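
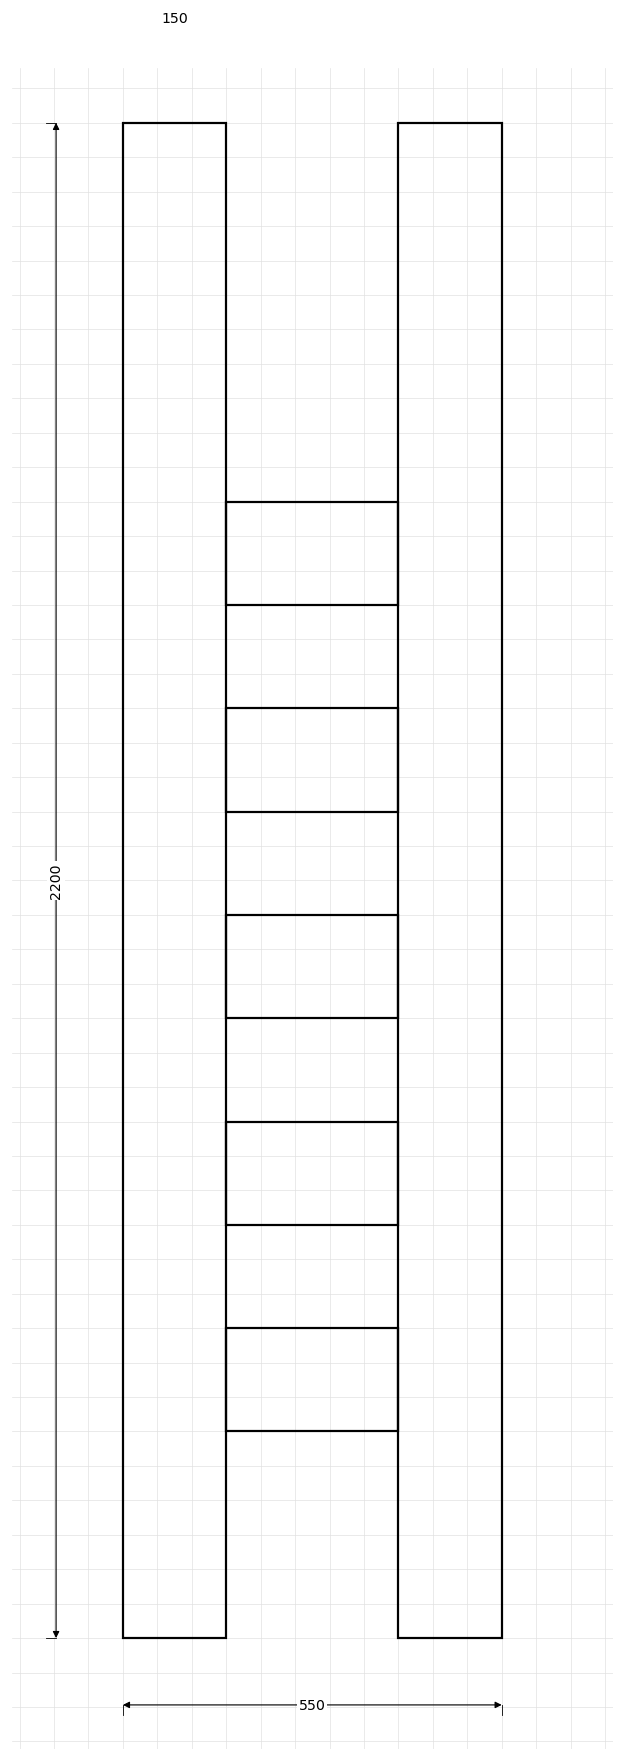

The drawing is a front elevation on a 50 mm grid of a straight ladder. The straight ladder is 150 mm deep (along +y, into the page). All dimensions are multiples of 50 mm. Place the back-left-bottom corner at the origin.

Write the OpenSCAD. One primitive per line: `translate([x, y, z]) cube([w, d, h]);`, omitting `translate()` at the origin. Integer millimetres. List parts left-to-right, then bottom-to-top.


cube([150, 150, 2200]);
translate([150, 0, 300]) cube([250, 150, 150]);
translate([150, 0, 600]) cube([250, 150, 150]);
translate([150, 0, 900]) cube([250, 150, 150]);
translate([150, 0, 1200]) cube([250, 150, 150]);
translate([150, 0, 1500]) cube([250, 150, 150]);
translate([400, 0, 0]) cube([150, 150, 2200]);


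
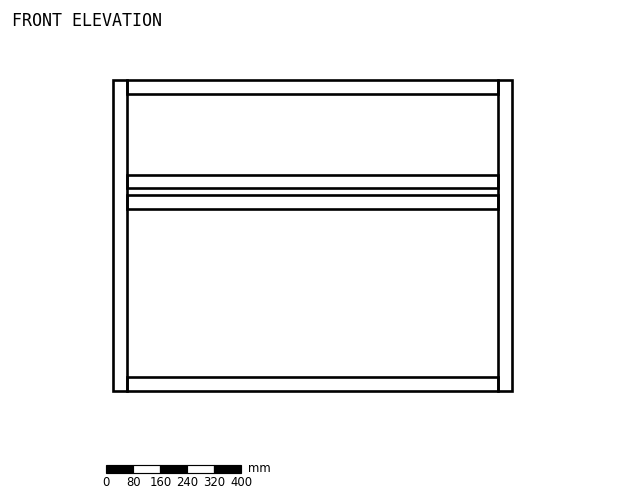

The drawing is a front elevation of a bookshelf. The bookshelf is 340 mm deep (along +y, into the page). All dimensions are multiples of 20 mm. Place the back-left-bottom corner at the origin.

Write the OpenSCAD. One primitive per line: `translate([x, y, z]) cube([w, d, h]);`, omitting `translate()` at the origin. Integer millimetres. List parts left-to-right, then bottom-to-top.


cube([40, 340, 920]);
translate([40, 0, 0]) cube([1100, 340, 40]);
translate([40, 0, 540]) cube([1100, 340, 40]);
translate([40, 0, 600]) cube([1100, 340, 40]);
translate([40, 0, 880]) cube([1100, 340, 40]);
translate([1140, 0, 0]) cube([40, 340, 920]);


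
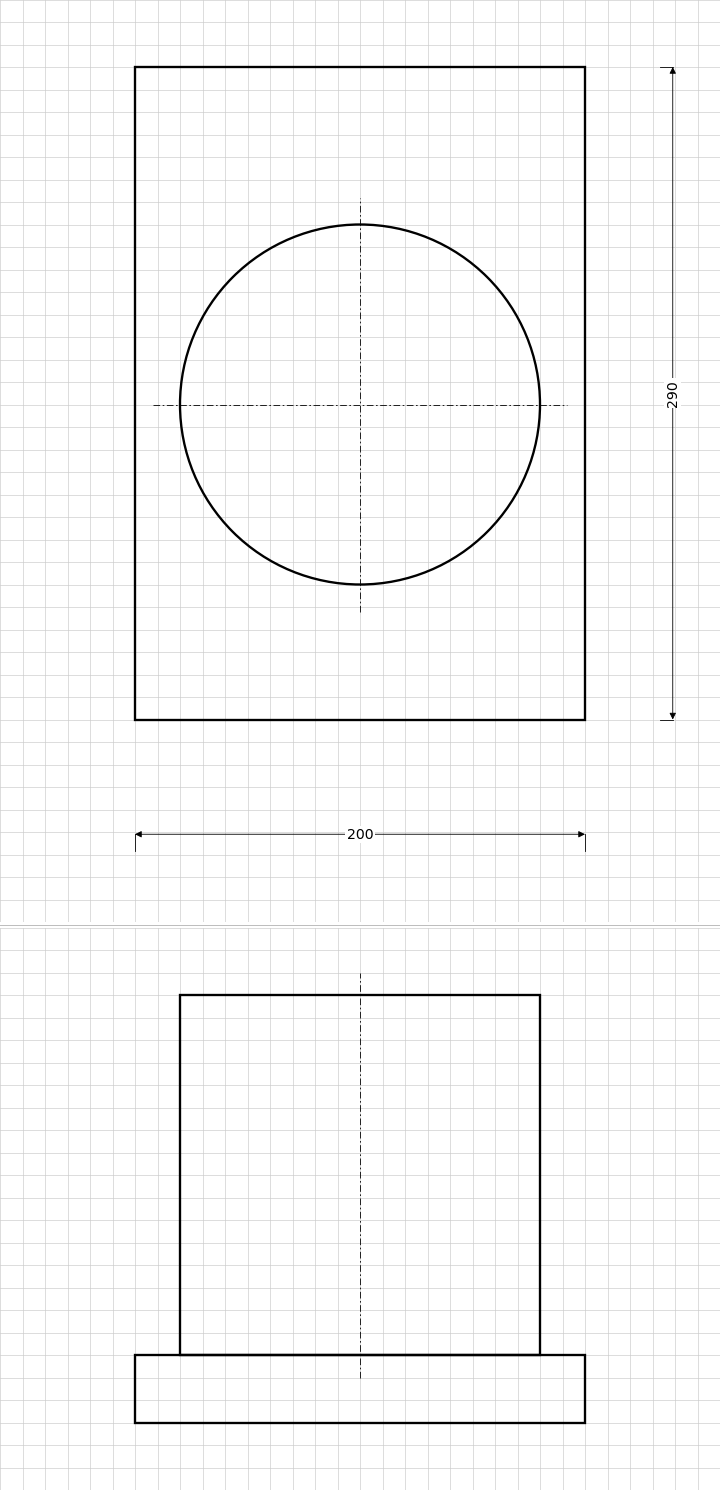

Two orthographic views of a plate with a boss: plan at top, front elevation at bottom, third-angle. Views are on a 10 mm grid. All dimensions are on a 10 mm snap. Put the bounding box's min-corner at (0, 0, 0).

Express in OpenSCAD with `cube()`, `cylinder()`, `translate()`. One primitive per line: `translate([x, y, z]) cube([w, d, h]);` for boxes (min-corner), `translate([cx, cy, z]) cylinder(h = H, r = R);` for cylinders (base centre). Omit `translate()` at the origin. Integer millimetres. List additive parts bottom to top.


cube([200, 290, 30]);
translate([100, 140, 30]) cylinder(h = 160, r = 80);


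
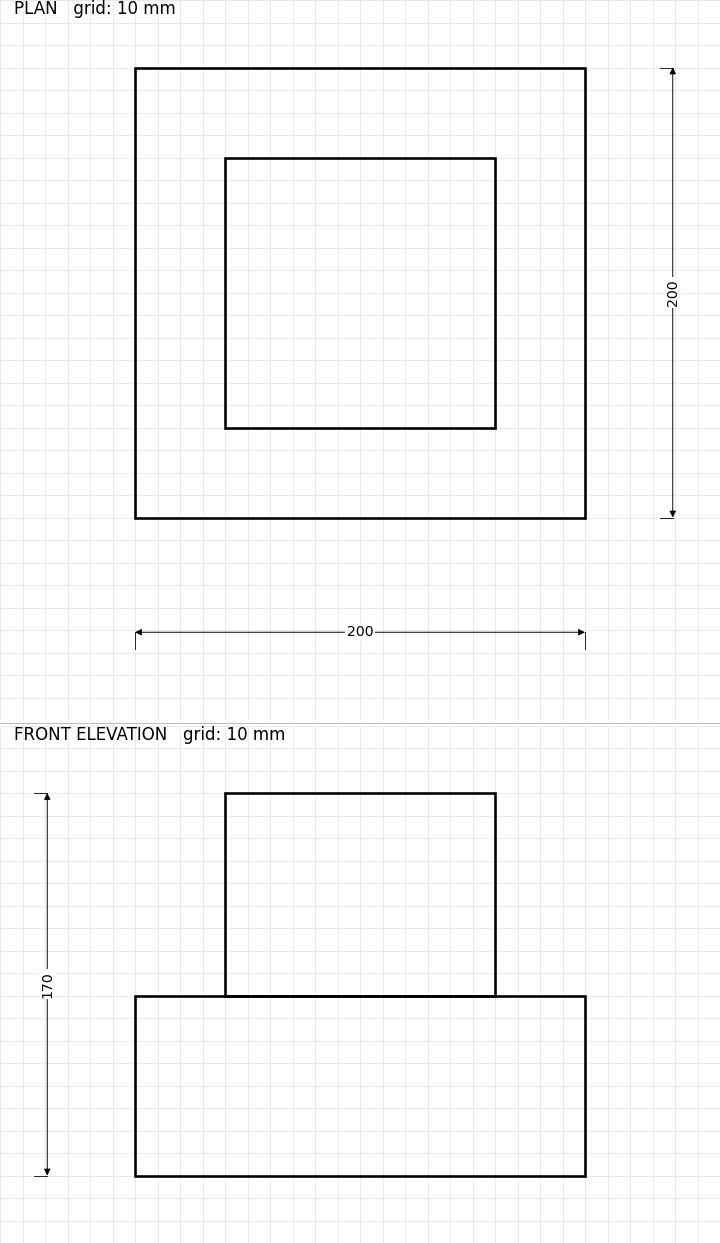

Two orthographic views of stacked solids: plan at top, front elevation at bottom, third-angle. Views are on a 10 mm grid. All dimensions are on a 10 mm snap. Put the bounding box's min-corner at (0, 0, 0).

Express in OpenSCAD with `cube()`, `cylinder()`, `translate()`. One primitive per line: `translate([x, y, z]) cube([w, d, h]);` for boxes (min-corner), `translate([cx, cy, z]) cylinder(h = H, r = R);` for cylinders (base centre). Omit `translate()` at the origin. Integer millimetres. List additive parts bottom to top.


cube([200, 200, 80]);
translate([40, 40, 80]) cube([120, 120, 90]);


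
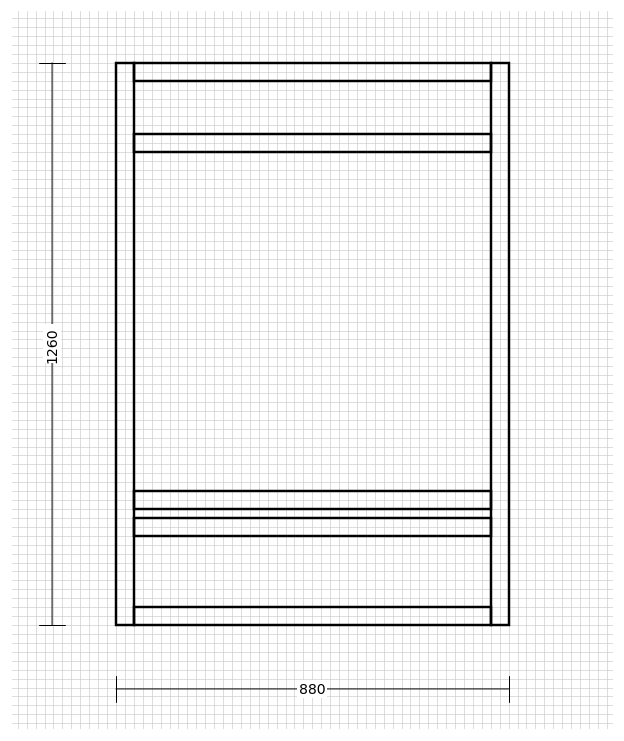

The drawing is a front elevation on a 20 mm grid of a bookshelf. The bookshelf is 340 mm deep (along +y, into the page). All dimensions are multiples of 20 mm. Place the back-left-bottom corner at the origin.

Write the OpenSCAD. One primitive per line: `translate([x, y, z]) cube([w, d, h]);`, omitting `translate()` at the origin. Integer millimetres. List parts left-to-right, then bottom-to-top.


cube([40, 340, 1260]);
translate([40, 0, 0]) cube([800, 340, 40]);
translate([40, 0, 200]) cube([800, 340, 40]);
translate([40, 0, 260]) cube([800, 340, 40]);
translate([40, 0, 1060]) cube([800, 340, 40]);
translate([40, 0, 1220]) cube([800, 340, 40]);
translate([840, 0, 0]) cube([40, 340, 1260]);


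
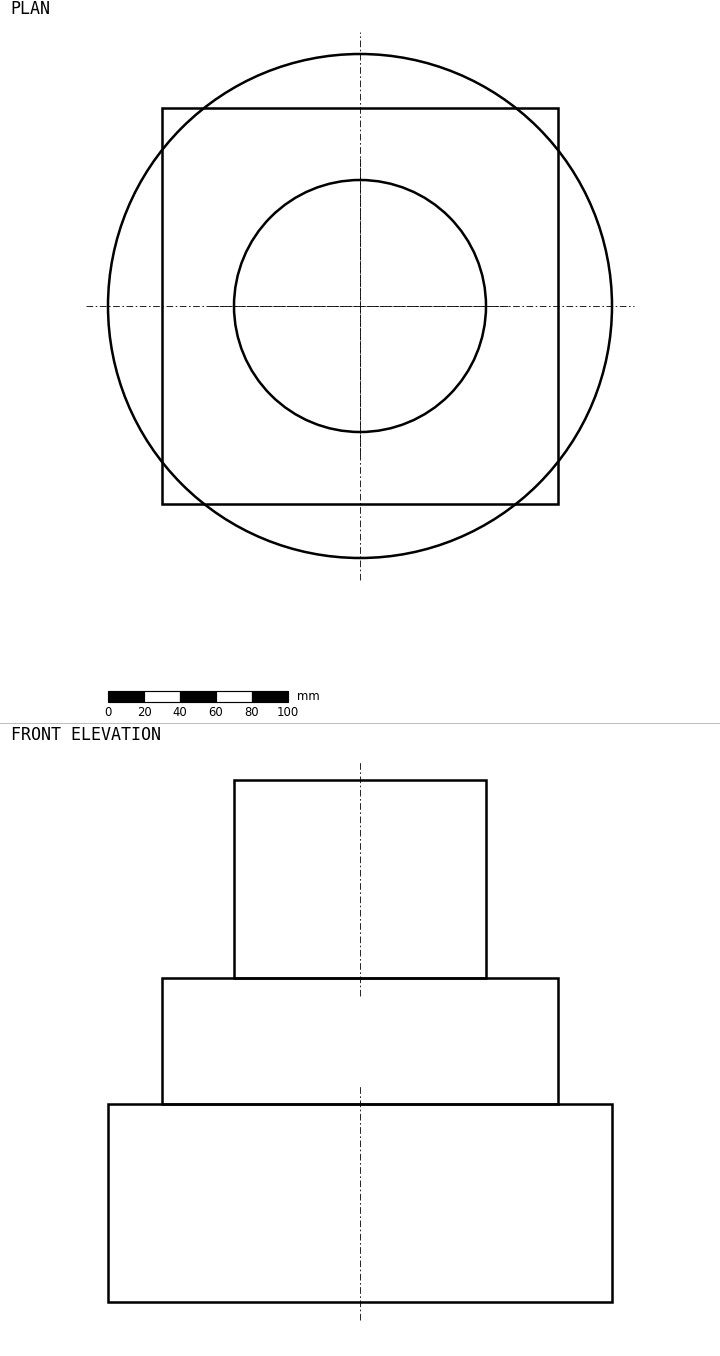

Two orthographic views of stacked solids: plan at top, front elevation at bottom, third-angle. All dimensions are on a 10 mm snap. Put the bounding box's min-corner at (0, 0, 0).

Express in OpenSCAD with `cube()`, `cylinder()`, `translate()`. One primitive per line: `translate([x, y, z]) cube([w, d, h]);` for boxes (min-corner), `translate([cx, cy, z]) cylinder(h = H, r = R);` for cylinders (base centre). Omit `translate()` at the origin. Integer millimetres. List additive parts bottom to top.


translate([140, 140, 0]) cylinder(h = 110, r = 140);
translate([30, 30, 110]) cube([220, 220, 70]);
translate([140, 140, 180]) cylinder(h = 110, r = 70);


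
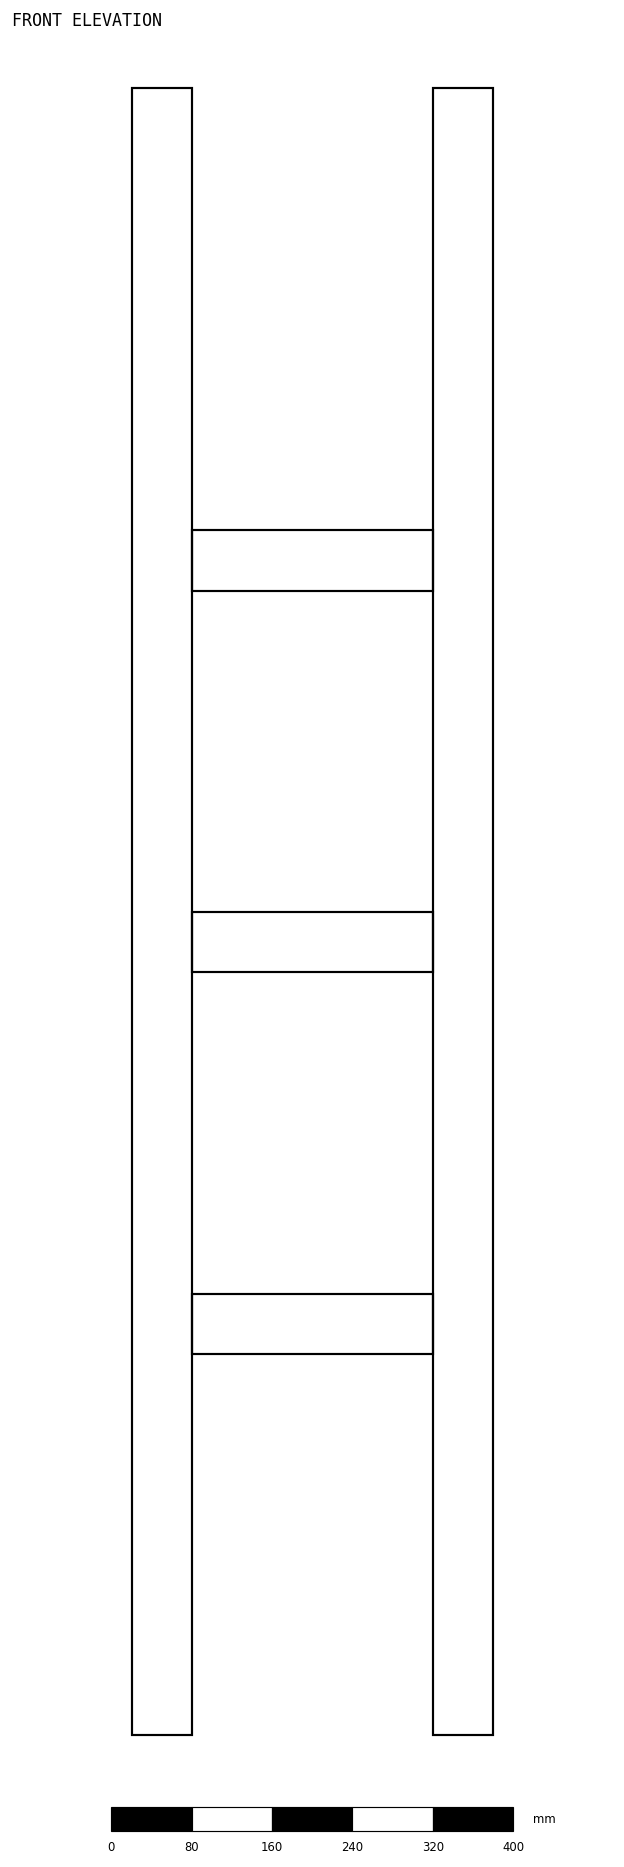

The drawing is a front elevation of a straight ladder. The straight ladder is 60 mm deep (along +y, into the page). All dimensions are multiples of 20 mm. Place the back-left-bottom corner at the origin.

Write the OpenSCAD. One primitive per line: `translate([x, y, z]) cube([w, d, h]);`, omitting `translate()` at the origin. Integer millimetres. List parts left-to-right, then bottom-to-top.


cube([60, 60, 1640]);
translate([60, 0, 380]) cube([240, 60, 60]);
translate([60, 0, 760]) cube([240, 60, 60]);
translate([60, 0, 1140]) cube([240, 60, 60]);
translate([300, 0, 0]) cube([60, 60, 1640]);


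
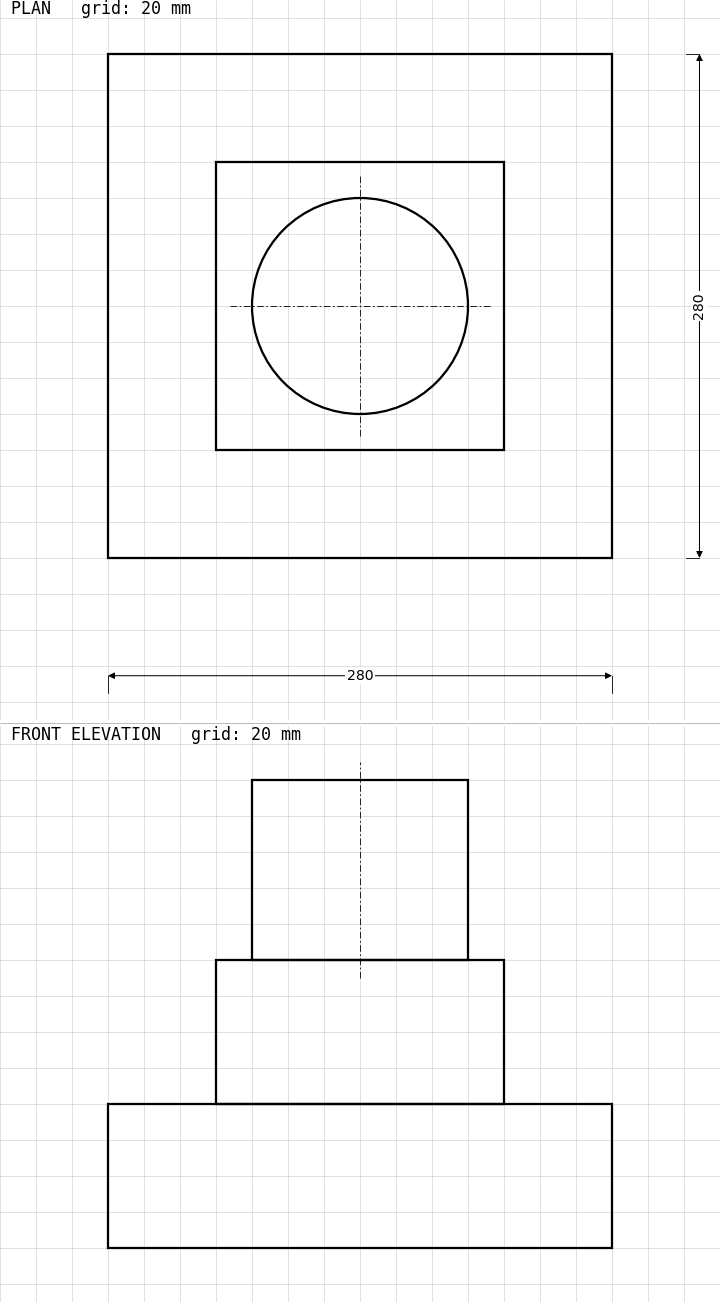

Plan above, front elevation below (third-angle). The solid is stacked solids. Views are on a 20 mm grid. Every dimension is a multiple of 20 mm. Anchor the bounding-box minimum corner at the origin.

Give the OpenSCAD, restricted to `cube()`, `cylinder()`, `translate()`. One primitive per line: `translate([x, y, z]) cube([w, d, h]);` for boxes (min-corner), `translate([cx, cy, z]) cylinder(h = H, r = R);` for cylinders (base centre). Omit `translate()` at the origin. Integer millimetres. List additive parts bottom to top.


cube([280, 280, 80]);
translate([60, 60, 80]) cube([160, 160, 80]);
translate([140, 140, 160]) cylinder(h = 100, r = 60);


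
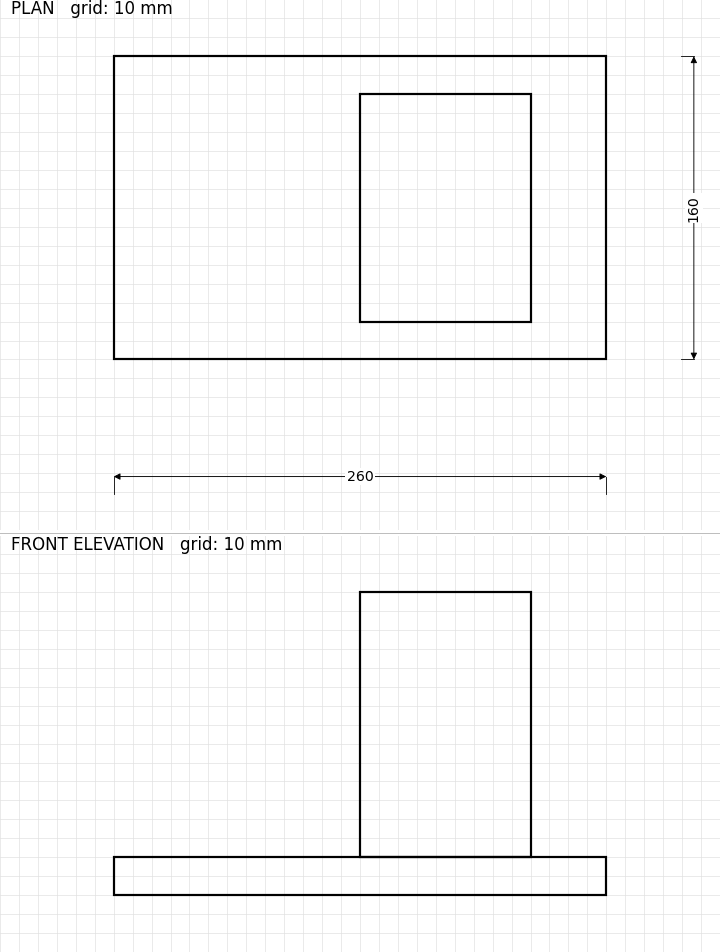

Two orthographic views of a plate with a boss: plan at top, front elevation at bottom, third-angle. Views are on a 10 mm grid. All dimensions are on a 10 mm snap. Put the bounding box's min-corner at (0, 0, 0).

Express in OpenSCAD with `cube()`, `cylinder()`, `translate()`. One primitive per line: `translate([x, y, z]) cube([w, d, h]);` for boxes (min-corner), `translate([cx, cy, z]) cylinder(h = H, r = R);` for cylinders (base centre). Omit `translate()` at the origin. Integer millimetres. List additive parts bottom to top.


cube([260, 160, 20]);
translate([130, 20, 20]) cube([90, 120, 140]);


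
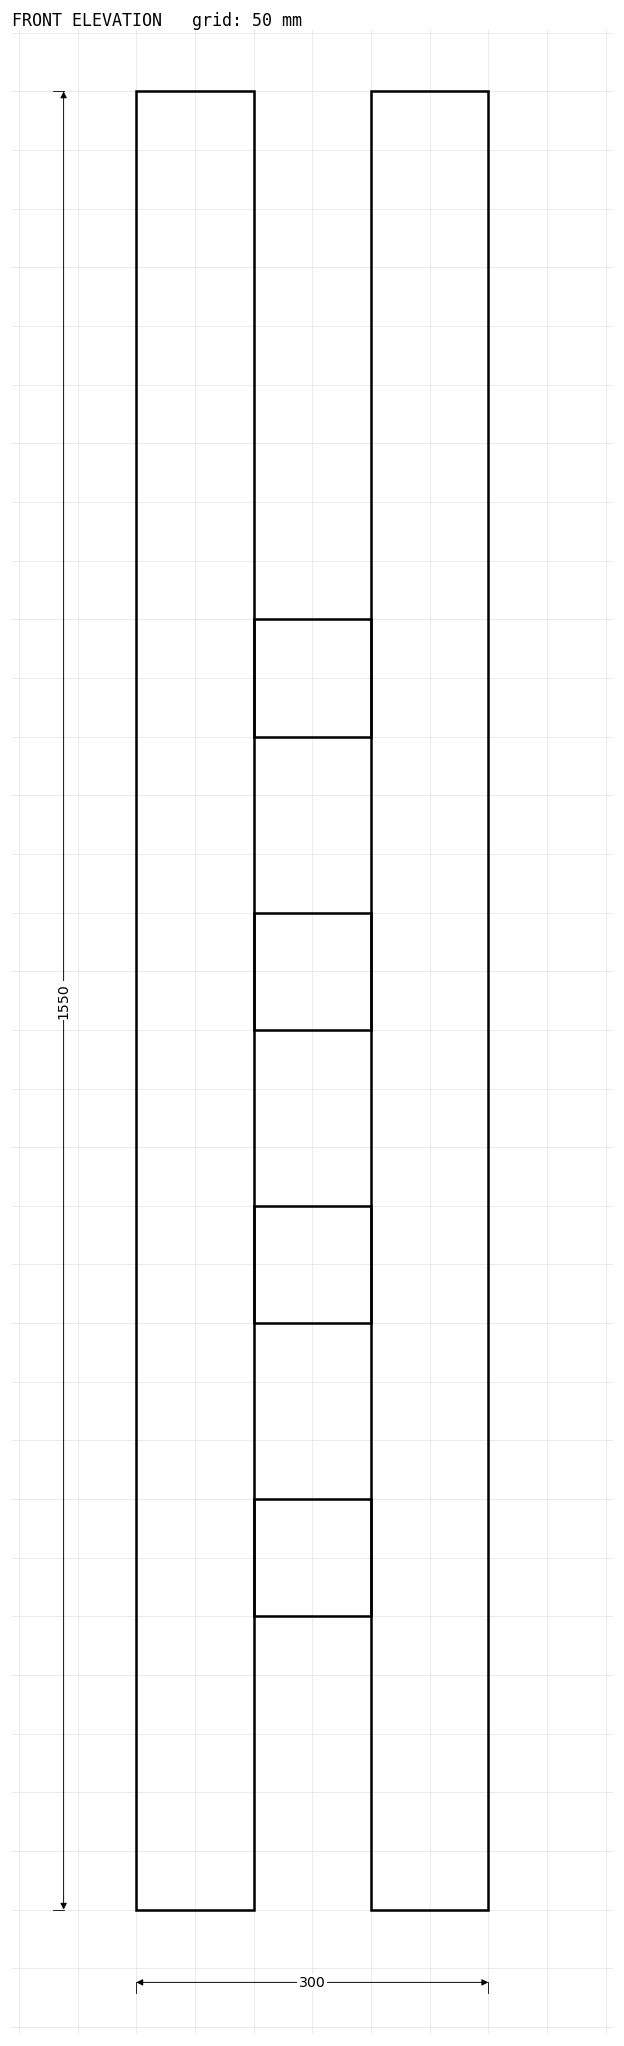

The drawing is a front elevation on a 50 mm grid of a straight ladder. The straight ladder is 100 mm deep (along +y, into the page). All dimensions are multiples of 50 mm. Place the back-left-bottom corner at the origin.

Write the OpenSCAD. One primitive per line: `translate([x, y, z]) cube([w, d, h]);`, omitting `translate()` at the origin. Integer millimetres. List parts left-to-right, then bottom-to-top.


cube([100, 100, 1550]);
translate([100, 0, 250]) cube([100, 100, 100]);
translate([100, 0, 500]) cube([100, 100, 100]);
translate([100, 0, 750]) cube([100, 100, 100]);
translate([100, 0, 1000]) cube([100, 100, 100]);
translate([200, 0, 0]) cube([100, 100, 1550]);


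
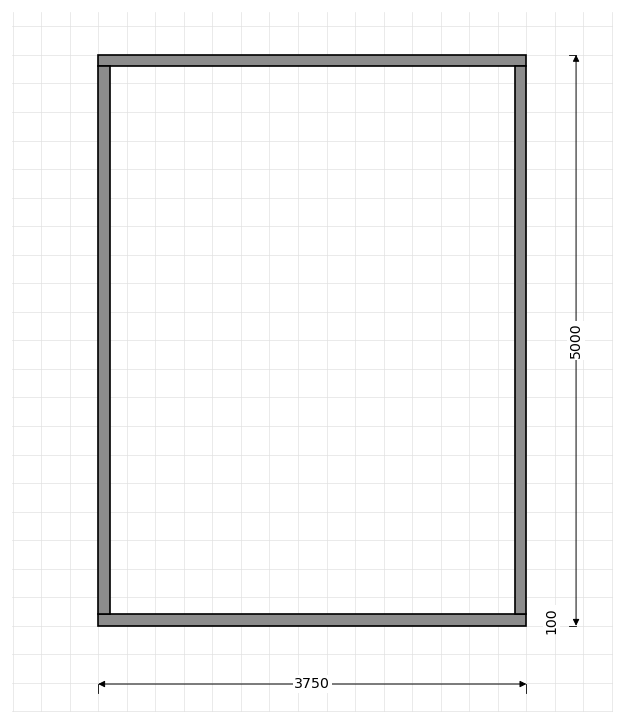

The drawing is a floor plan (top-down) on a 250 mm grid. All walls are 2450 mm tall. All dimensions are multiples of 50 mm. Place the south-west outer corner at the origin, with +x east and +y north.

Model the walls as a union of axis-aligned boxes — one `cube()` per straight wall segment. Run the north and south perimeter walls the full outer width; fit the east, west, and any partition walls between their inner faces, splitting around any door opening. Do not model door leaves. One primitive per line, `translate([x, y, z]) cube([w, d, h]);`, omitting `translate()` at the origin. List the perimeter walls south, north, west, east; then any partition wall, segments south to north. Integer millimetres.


cube([3750, 100, 2450]);
translate([0, 4900, 0]) cube([3750, 100, 2450]);
translate([0, 100, 0]) cube([100, 4800, 2450]);
translate([3650, 100, 0]) cube([100, 4800, 2450]);


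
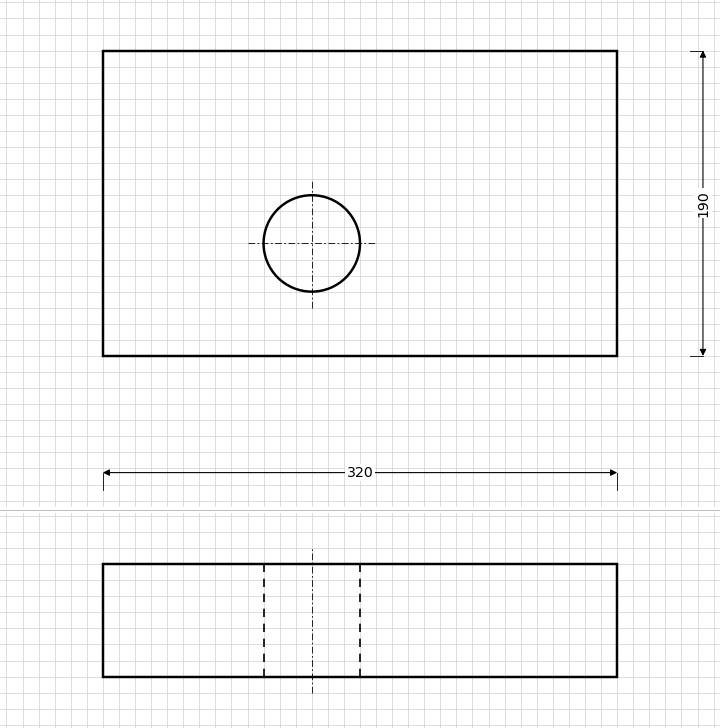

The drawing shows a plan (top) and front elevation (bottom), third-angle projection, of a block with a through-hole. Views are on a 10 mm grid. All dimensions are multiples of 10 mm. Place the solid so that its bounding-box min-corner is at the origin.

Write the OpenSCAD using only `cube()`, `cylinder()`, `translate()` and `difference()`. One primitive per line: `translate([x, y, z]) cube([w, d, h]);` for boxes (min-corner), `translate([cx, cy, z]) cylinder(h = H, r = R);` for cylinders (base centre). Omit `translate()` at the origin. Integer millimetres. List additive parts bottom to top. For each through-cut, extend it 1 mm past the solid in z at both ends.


difference() {
  cube([320, 190, 70]);
  translate([130, 70, -1]) cylinder(h = 72, r = 30);
}


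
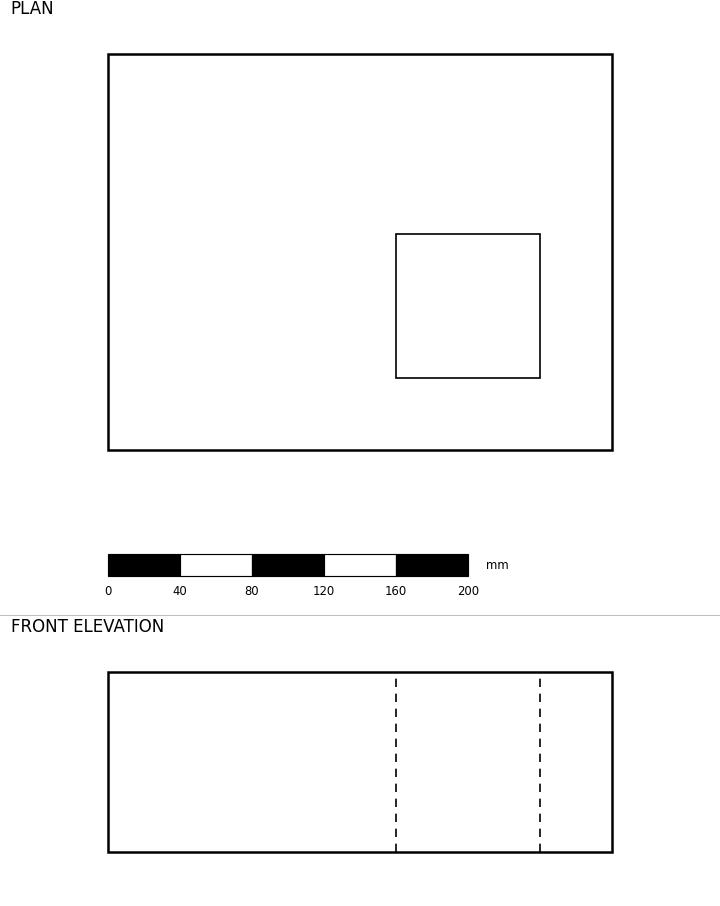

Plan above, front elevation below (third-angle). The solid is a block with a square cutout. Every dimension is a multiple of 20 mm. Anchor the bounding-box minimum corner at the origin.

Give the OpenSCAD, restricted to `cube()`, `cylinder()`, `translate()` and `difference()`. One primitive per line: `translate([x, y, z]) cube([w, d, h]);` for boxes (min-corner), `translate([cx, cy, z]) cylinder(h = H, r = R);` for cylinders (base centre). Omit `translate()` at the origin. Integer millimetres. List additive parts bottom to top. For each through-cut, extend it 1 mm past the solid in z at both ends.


difference() {
  cube([280, 220, 100]);
  translate([160, 40, -1]) cube([80, 80, 102]);
}


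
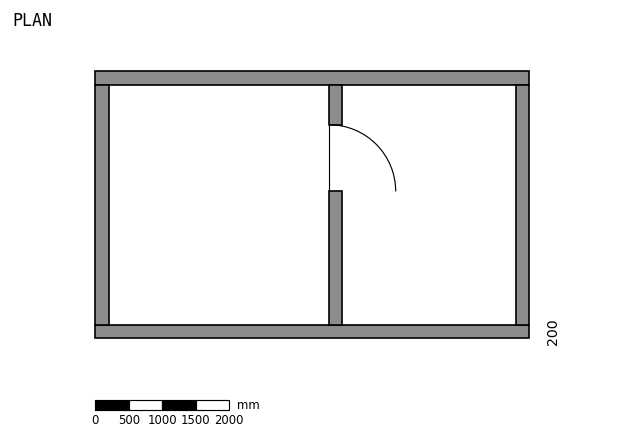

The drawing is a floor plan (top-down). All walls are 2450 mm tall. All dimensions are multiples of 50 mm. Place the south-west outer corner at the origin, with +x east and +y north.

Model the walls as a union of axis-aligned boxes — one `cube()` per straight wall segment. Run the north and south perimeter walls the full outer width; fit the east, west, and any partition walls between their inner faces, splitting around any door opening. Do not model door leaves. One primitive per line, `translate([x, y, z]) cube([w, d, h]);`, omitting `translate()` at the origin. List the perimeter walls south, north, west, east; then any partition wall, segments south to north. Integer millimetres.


cube([6500, 200, 2450]);
translate([0, 3800, 0]) cube([6500, 200, 2450]);
translate([0, 200, 0]) cube([200, 3600, 2450]);
translate([6300, 200, 0]) cube([200, 3600, 2450]);
translate([3500, 200, 0]) cube([200, 2000, 2450]);
translate([3500, 3200, 0]) cube([200, 600, 2450]);


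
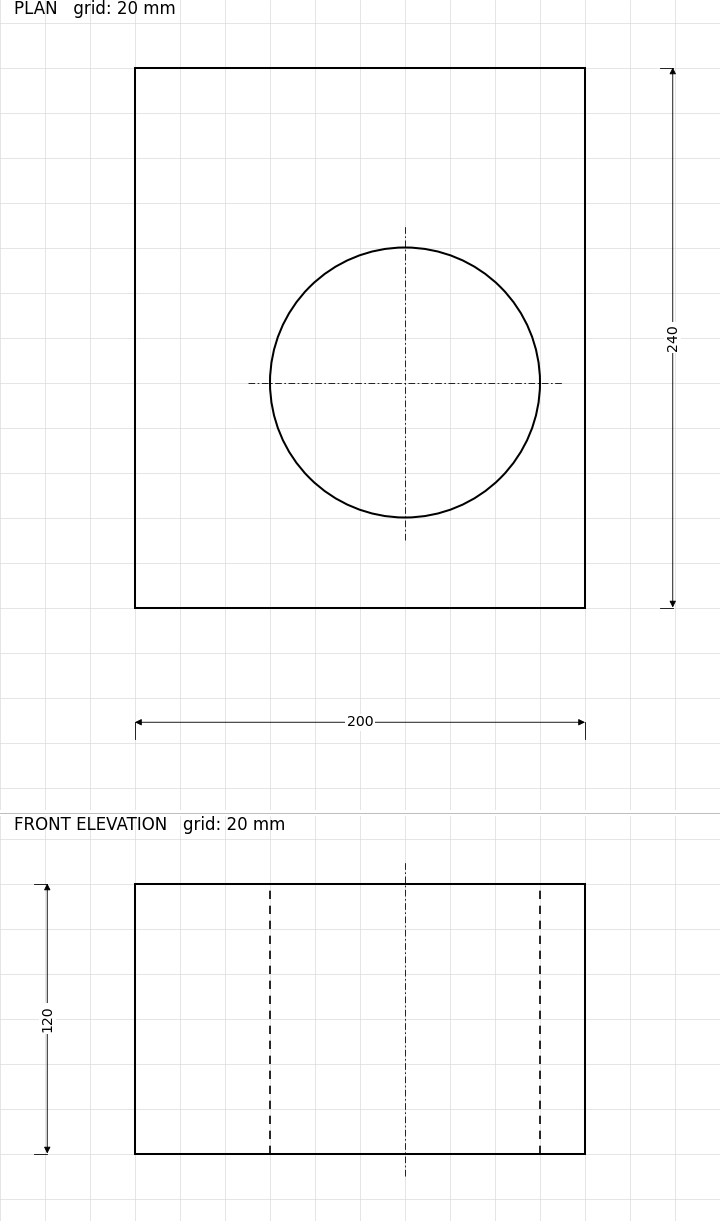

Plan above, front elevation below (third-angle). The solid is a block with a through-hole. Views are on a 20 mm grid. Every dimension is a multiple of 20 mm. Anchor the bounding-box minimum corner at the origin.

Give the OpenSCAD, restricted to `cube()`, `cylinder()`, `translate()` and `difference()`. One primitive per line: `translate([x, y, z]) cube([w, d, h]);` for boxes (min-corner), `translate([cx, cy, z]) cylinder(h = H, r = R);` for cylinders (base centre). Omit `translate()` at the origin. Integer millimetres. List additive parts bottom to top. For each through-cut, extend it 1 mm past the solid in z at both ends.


difference() {
  cube([200, 240, 120]);
  translate([120, 100, -1]) cylinder(h = 122, r = 60);
}


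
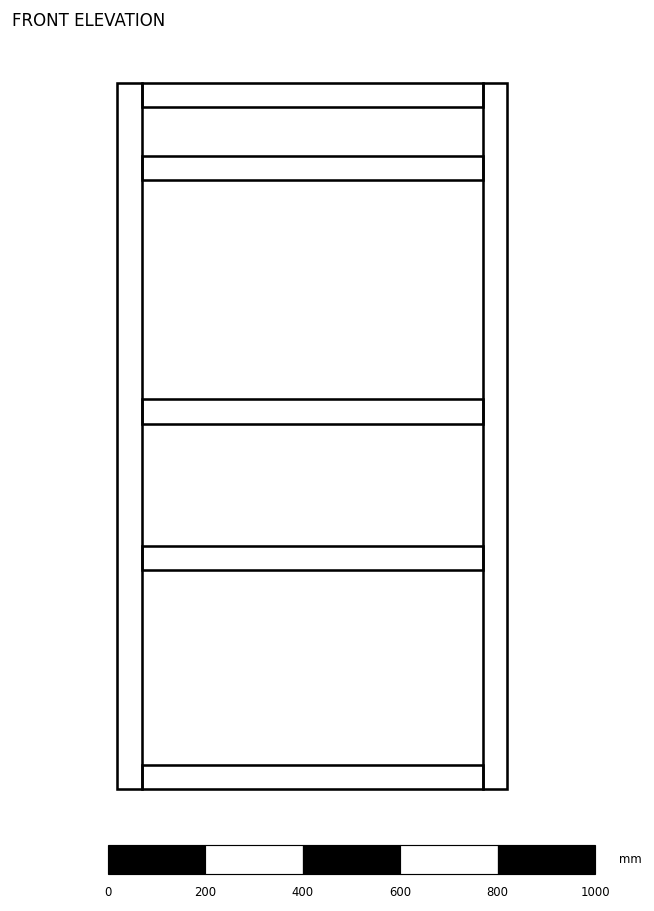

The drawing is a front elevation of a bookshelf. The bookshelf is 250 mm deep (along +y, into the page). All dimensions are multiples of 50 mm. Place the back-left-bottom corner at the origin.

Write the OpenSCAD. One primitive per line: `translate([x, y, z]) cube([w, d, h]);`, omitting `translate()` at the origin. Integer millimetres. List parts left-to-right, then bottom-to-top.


cube([50, 250, 1450]);
translate([50, 0, 0]) cube([700, 250, 50]);
translate([50, 0, 450]) cube([700, 250, 50]);
translate([50, 0, 750]) cube([700, 250, 50]);
translate([50, 0, 1250]) cube([700, 250, 50]);
translate([50, 0, 1400]) cube([700, 250, 50]);
translate([750, 0, 0]) cube([50, 250, 1450]);


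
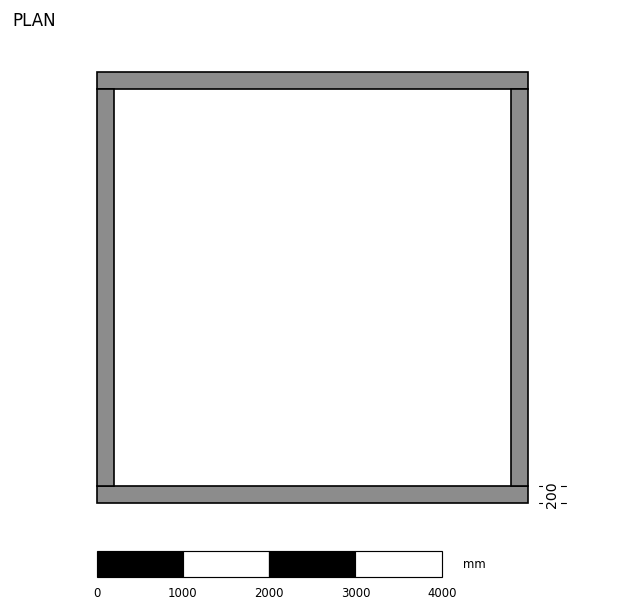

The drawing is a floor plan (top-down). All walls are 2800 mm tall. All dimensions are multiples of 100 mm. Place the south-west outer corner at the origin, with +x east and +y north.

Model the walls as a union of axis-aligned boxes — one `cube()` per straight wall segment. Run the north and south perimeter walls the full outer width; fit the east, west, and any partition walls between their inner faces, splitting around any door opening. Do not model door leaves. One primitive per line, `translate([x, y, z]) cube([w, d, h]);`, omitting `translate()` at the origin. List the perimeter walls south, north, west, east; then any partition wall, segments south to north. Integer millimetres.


cube([5000, 200, 2800]);
translate([0, 4800, 0]) cube([5000, 200, 2800]);
translate([0, 200, 0]) cube([200, 4600, 2800]);
translate([4800, 200, 0]) cube([200, 4600, 2800]);


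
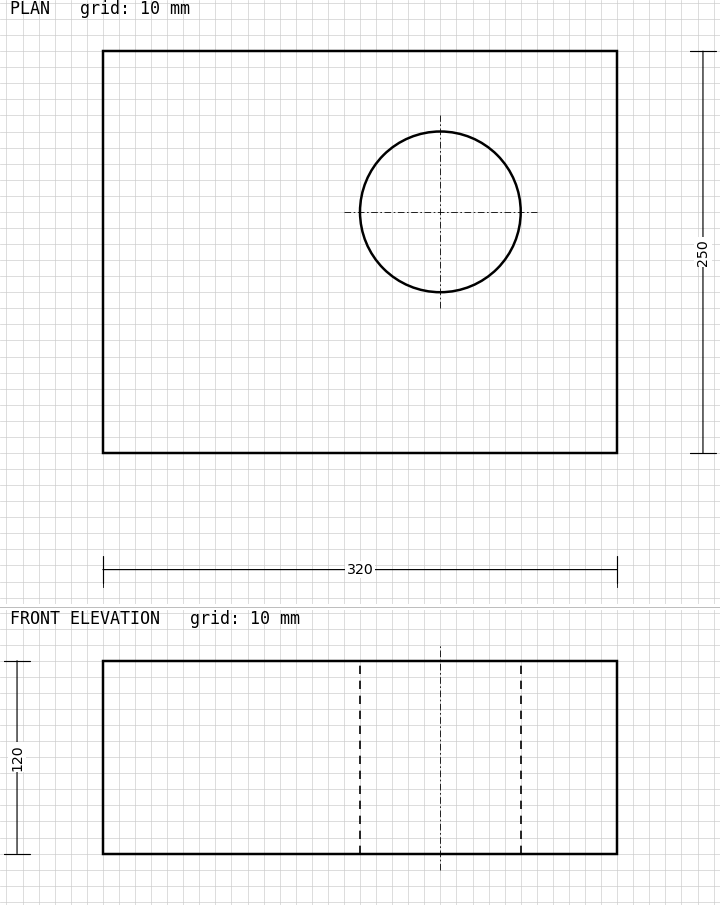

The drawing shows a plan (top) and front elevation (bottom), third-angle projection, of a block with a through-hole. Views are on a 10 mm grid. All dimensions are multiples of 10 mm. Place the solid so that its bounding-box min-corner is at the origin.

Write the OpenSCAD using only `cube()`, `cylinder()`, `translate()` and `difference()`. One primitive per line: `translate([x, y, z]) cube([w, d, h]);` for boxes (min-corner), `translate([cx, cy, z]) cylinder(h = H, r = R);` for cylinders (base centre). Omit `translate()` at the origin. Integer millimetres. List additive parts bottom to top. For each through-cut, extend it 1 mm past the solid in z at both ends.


difference() {
  cube([320, 250, 120]);
  translate([210, 150, -1]) cylinder(h = 122, r = 50);
}


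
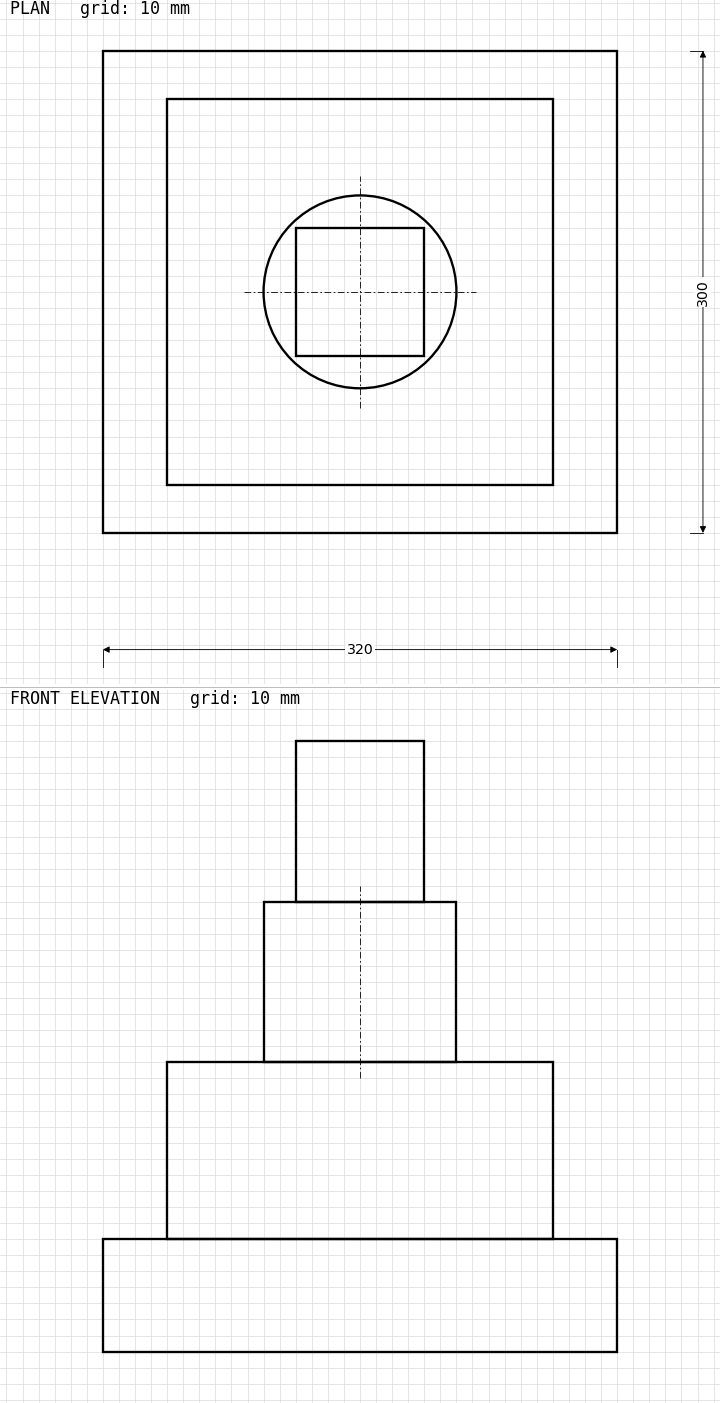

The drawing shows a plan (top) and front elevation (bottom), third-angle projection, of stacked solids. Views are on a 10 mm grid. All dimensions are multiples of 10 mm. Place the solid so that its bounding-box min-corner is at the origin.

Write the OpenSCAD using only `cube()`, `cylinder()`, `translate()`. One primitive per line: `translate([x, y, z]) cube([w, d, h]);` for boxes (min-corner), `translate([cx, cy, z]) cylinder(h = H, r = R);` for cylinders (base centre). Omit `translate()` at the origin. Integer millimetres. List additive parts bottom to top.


cube([320, 300, 70]);
translate([40, 30, 70]) cube([240, 240, 110]);
translate([160, 150, 180]) cylinder(h = 100, r = 60);
translate([120, 110, 280]) cube([80, 80, 100]);


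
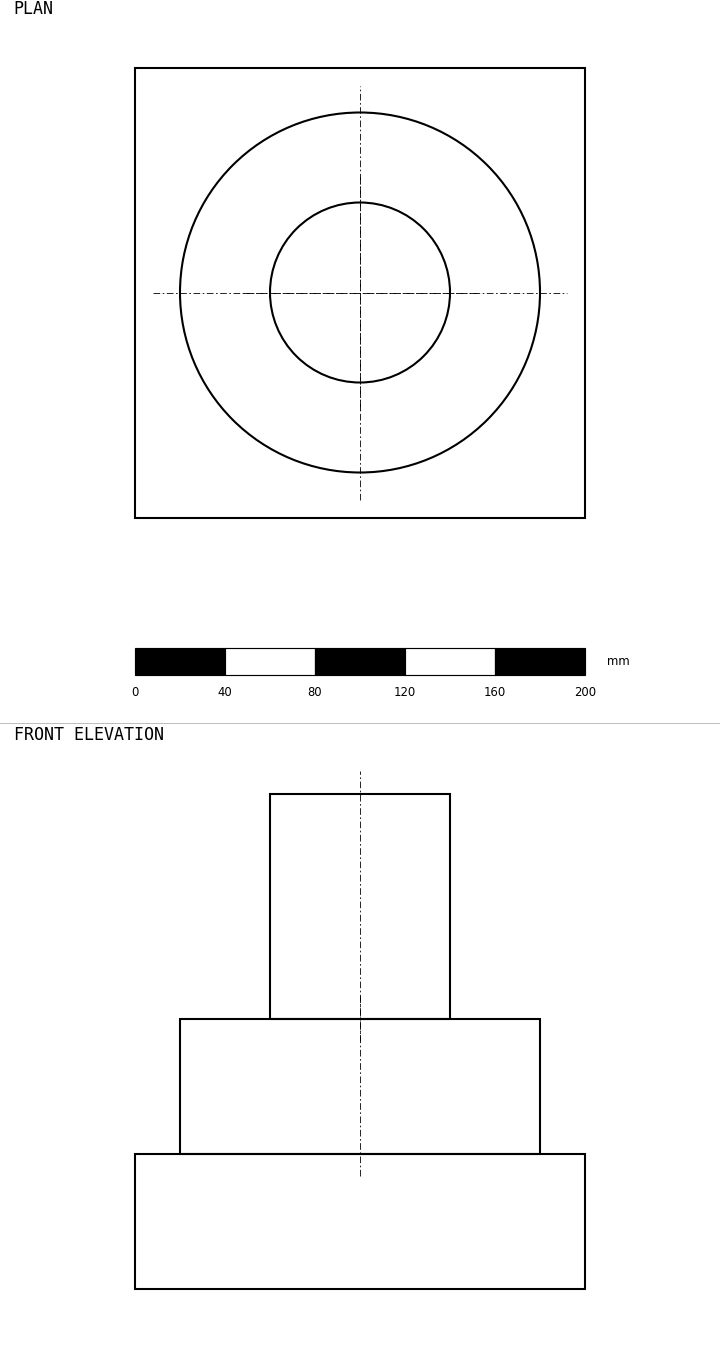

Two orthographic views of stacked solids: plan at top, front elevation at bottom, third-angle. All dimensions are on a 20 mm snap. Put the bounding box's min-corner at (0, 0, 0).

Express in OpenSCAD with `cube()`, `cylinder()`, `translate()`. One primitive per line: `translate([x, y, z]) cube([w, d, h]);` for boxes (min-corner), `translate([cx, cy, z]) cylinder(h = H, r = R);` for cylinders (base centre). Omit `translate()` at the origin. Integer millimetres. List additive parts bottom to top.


cube([200, 200, 60]);
translate([100, 100, 60]) cylinder(h = 60, r = 80);
translate([100, 100, 120]) cylinder(h = 100, r = 40);


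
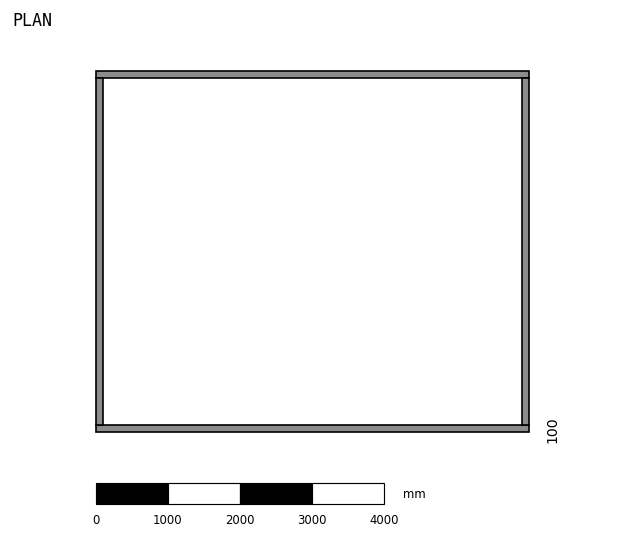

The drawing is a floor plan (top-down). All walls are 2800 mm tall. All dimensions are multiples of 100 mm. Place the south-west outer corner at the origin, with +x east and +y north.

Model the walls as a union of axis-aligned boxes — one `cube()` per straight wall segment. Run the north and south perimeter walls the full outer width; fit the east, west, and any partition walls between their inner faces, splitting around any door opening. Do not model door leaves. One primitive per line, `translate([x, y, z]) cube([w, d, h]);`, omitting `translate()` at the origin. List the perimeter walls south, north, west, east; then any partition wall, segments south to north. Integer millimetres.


cube([6000, 100, 2800]);
translate([0, 4900, 0]) cube([6000, 100, 2800]);
translate([0, 100, 0]) cube([100, 4800, 2800]);
translate([5900, 100, 0]) cube([100, 4800, 2800]);


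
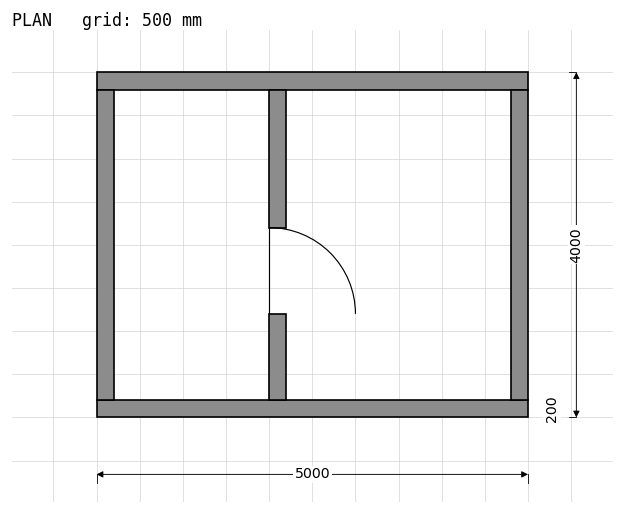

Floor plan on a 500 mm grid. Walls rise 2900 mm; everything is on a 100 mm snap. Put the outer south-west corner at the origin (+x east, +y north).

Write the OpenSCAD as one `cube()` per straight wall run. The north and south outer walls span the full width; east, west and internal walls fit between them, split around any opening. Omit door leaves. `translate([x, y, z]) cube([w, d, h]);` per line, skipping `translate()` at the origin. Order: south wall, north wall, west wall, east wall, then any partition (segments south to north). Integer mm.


cube([5000, 200, 2900]);
translate([0, 3800, 0]) cube([5000, 200, 2900]);
translate([0, 200, 0]) cube([200, 3600, 2900]);
translate([4800, 200, 0]) cube([200, 3600, 2900]);
translate([2000, 200, 0]) cube([200, 1000, 2900]);
translate([2000, 2200, 0]) cube([200, 1600, 2900]);


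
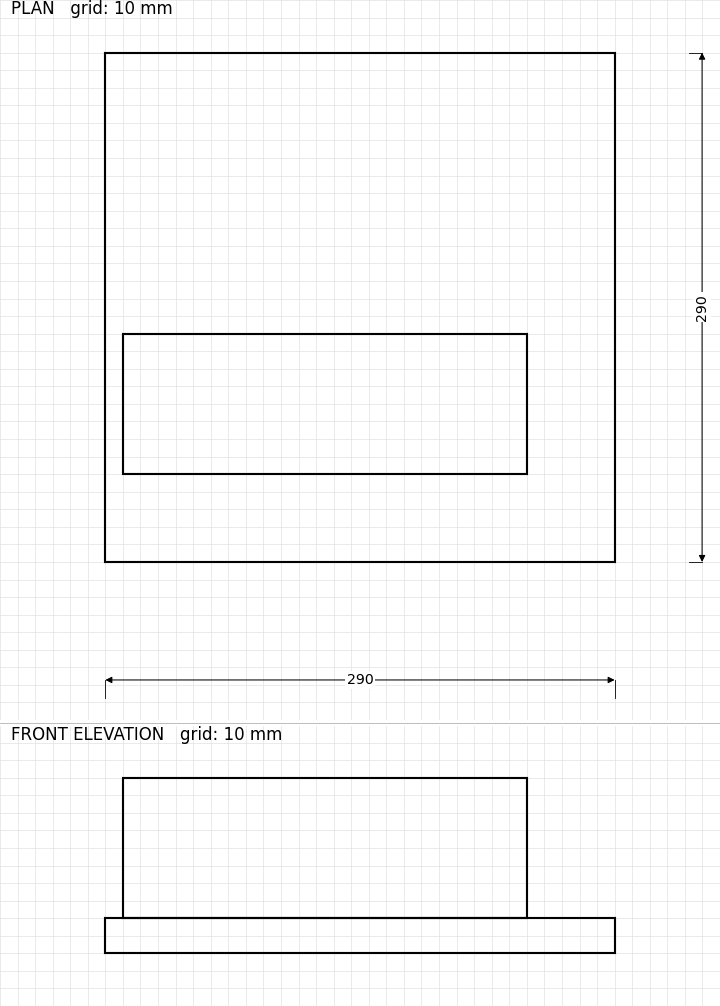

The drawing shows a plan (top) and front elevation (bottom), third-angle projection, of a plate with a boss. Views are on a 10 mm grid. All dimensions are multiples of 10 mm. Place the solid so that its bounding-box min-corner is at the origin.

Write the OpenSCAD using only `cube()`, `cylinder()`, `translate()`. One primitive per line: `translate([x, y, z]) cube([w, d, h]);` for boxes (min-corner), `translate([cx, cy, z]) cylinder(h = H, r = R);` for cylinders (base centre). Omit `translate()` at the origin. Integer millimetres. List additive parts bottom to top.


cube([290, 290, 20]);
translate([10, 50, 20]) cube([230, 80, 80]);


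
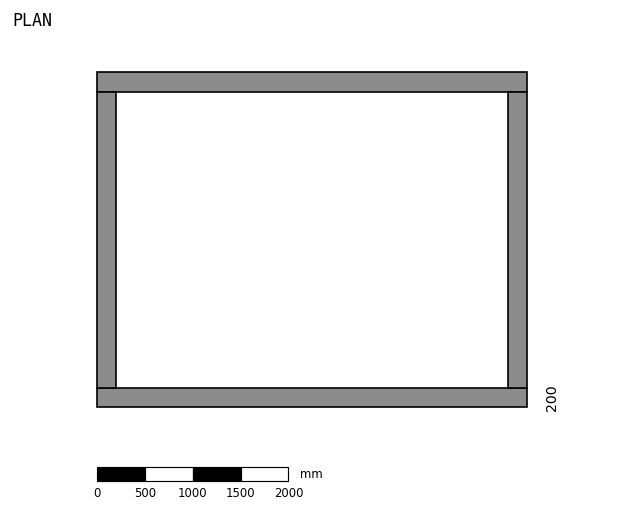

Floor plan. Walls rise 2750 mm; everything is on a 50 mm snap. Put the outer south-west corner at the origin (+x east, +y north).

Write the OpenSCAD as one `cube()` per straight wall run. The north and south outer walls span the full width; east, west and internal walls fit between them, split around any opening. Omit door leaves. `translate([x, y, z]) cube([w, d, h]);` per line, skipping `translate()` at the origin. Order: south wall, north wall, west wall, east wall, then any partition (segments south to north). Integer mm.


cube([4500, 200, 2750]);
translate([0, 3300, 0]) cube([4500, 200, 2750]);
translate([0, 200, 0]) cube([200, 3100, 2750]);
translate([4300, 200, 0]) cube([200, 3100, 2750]);


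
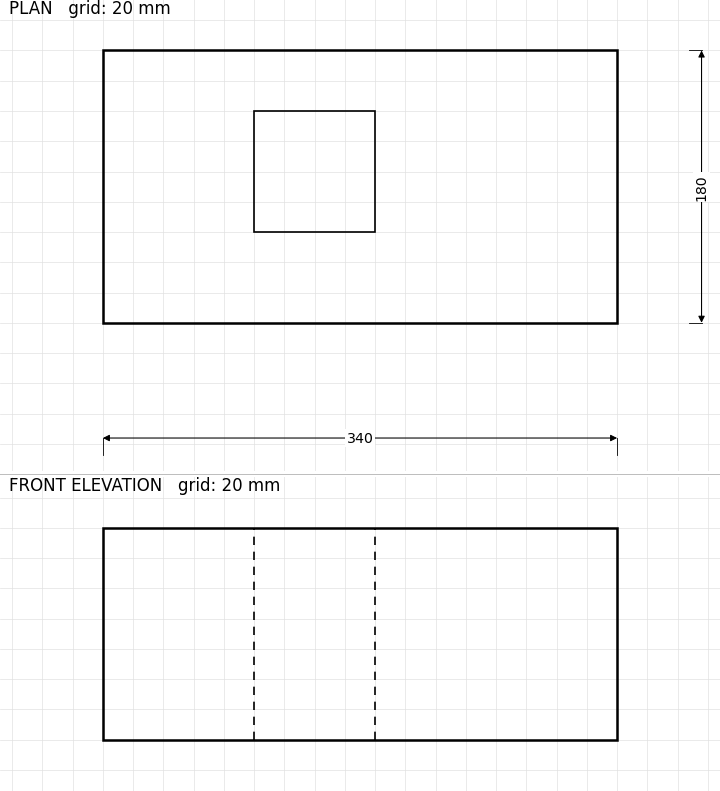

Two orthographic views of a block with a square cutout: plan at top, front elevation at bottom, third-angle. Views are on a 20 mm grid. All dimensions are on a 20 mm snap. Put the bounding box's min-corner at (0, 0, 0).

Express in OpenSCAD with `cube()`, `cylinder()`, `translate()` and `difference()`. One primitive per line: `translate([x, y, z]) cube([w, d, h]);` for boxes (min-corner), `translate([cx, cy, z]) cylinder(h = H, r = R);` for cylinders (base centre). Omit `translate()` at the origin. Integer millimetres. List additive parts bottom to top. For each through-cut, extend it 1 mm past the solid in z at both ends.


difference() {
  cube([340, 180, 140]);
  translate([100, 60, -1]) cube([80, 80, 142]);
}


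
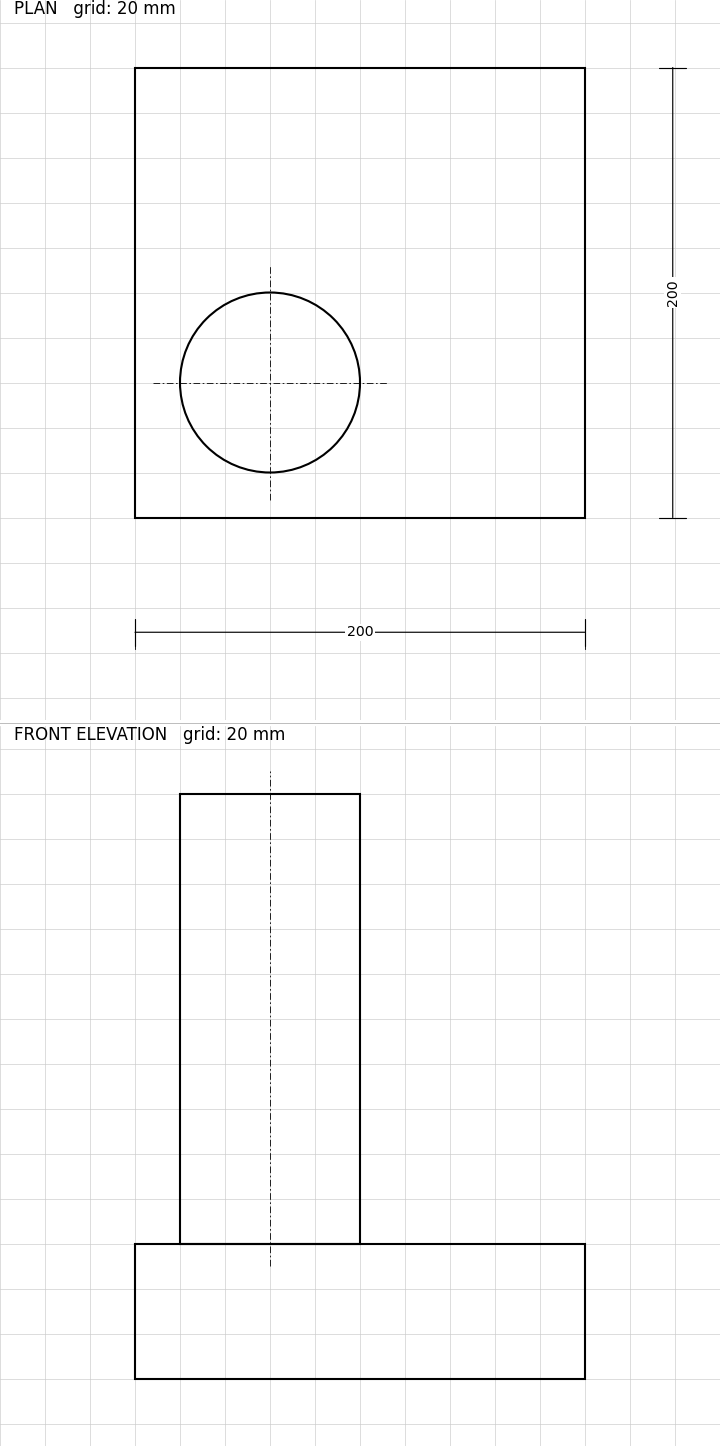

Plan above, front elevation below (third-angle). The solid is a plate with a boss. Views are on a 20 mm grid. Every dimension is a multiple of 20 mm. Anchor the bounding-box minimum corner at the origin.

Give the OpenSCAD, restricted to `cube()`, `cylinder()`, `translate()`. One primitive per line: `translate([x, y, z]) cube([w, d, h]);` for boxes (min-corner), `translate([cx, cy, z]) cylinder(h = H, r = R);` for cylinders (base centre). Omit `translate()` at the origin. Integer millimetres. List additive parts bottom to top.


cube([200, 200, 60]);
translate([60, 60, 60]) cylinder(h = 200, r = 40);


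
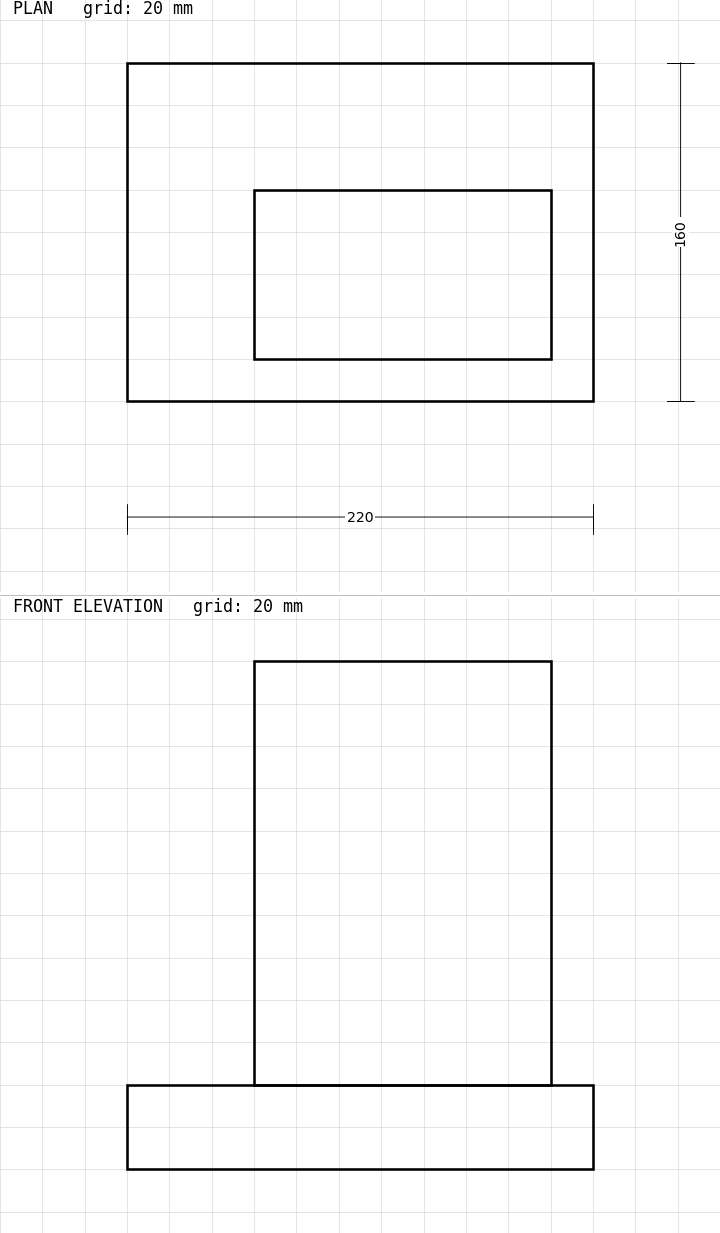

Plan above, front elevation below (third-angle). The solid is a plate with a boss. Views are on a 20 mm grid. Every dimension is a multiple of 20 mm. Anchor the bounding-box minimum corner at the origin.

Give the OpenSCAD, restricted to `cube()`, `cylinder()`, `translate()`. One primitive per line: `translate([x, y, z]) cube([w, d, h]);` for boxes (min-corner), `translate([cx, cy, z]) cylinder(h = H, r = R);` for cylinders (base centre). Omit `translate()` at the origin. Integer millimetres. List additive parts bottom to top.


cube([220, 160, 40]);
translate([60, 20, 40]) cube([140, 80, 200]);


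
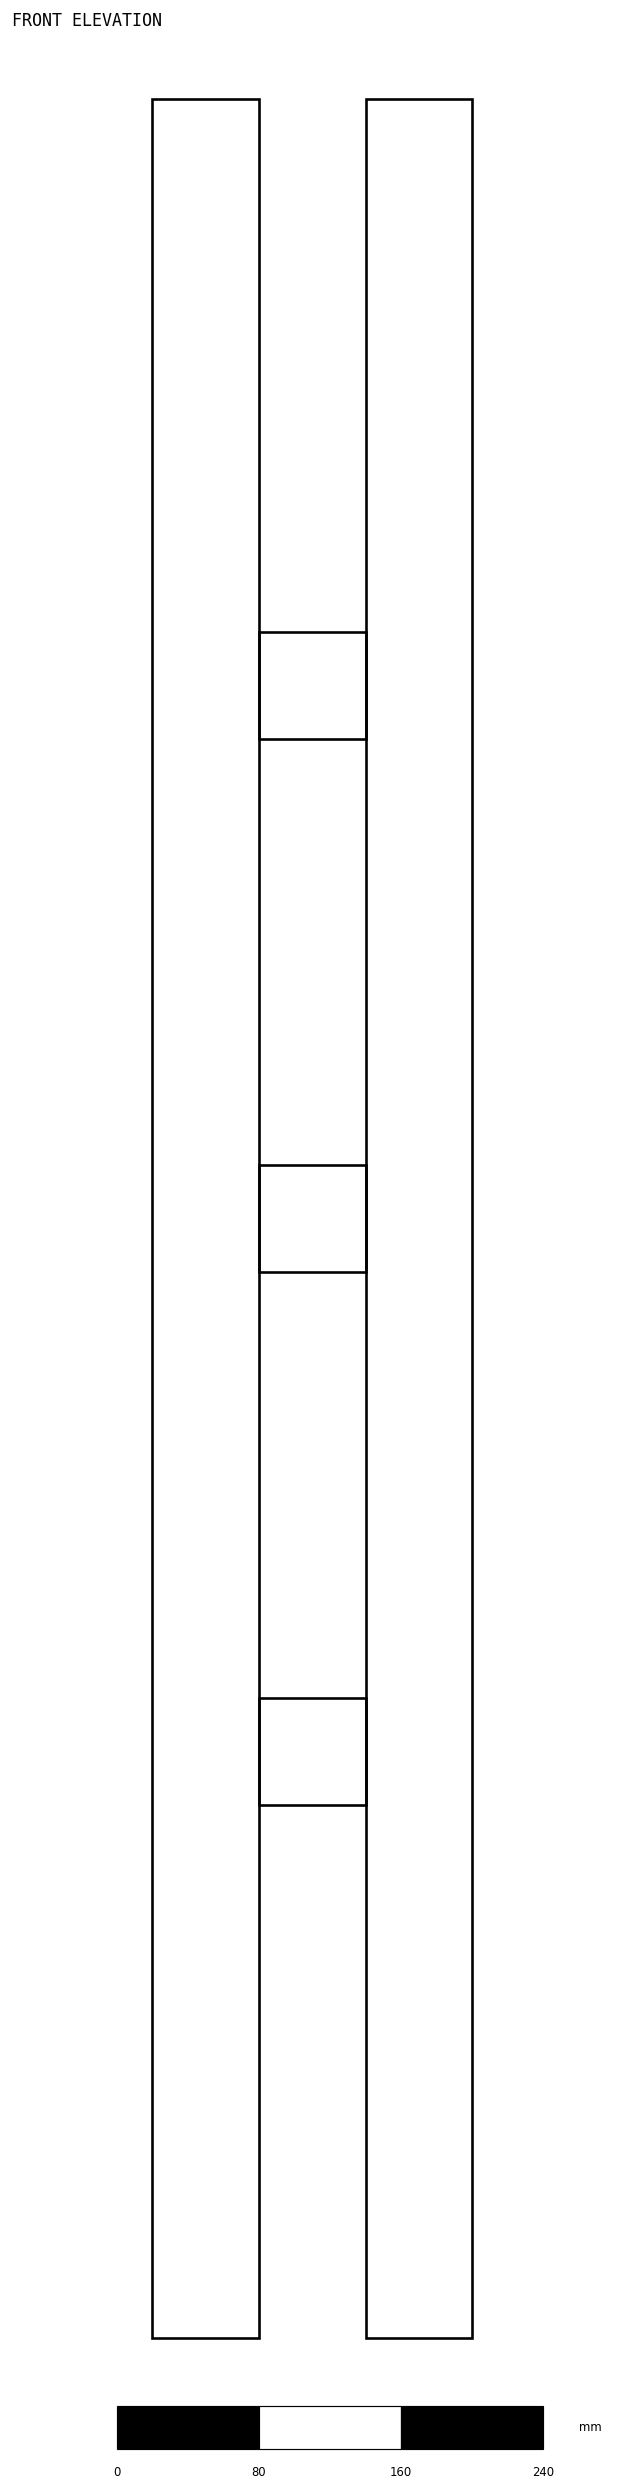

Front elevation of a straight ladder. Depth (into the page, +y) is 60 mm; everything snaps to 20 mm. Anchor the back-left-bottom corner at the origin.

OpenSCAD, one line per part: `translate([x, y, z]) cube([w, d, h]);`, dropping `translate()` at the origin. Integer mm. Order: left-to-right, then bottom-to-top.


cube([60, 60, 1260]);
translate([60, 0, 300]) cube([60, 60, 60]);
translate([60, 0, 600]) cube([60, 60, 60]);
translate([60, 0, 900]) cube([60, 60, 60]);
translate([120, 0, 0]) cube([60, 60, 1260]);


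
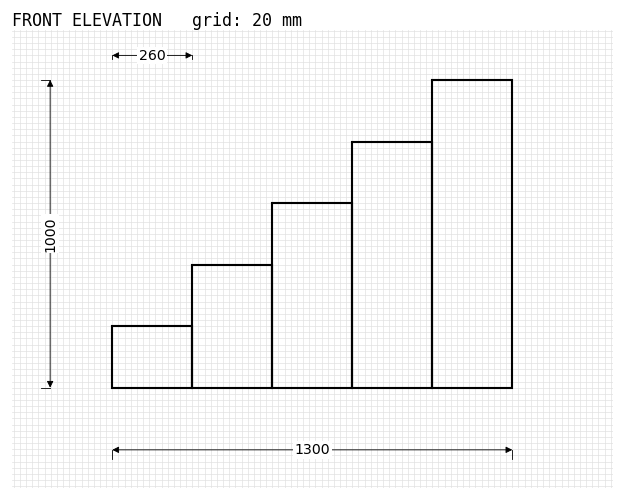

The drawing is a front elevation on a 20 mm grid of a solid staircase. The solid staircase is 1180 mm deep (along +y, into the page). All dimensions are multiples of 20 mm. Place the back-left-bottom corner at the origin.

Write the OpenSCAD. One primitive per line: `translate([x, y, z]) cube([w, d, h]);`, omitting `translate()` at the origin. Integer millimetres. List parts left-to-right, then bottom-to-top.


cube([260, 1180, 200]);
translate([260, 0, 0]) cube([260, 1180, 400]);
translate([520, 0, 0]) cube([260, 1180, 600]);
translate([780, 0, 0]) cube([260, 1180, 800]);
translate([1040, 0, 0]) cube([260, 1180, 1000]);


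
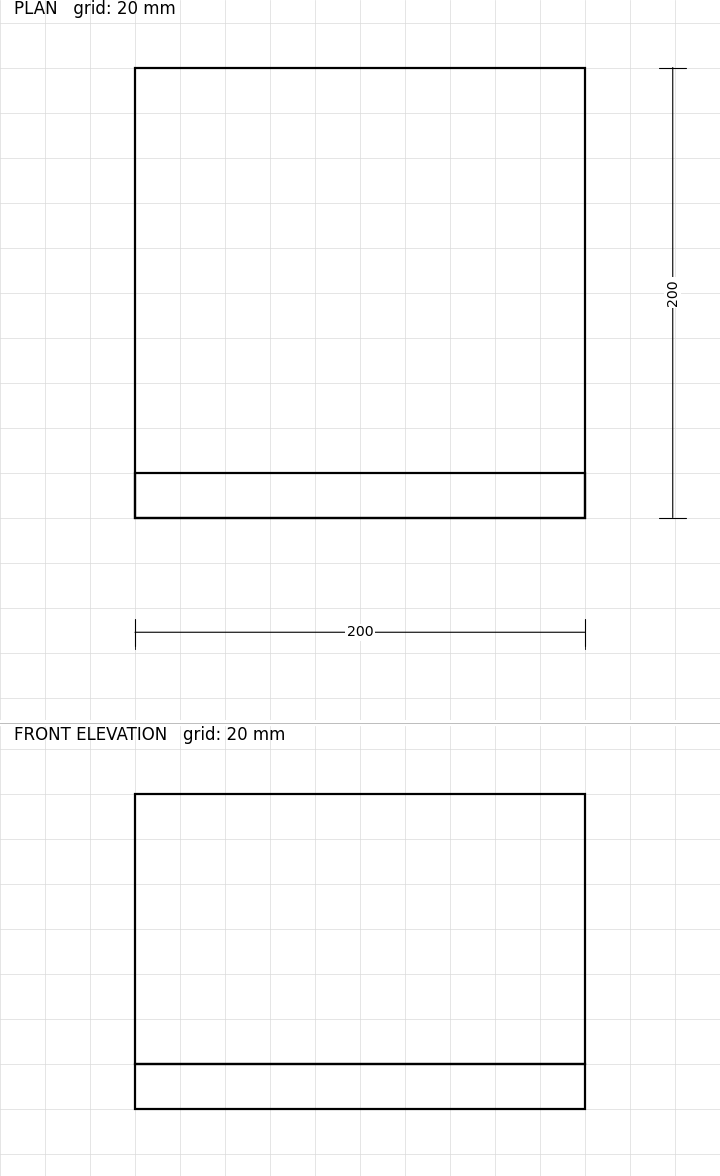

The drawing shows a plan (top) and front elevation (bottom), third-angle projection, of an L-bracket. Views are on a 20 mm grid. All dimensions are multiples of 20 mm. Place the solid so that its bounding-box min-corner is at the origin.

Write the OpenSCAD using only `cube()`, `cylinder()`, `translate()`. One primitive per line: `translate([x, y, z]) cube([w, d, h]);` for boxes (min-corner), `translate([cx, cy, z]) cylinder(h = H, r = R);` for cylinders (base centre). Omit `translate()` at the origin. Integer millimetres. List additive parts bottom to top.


cube([200, 200, 20]);
translate([0, 0, 20]) cube([200, 20, 120]);


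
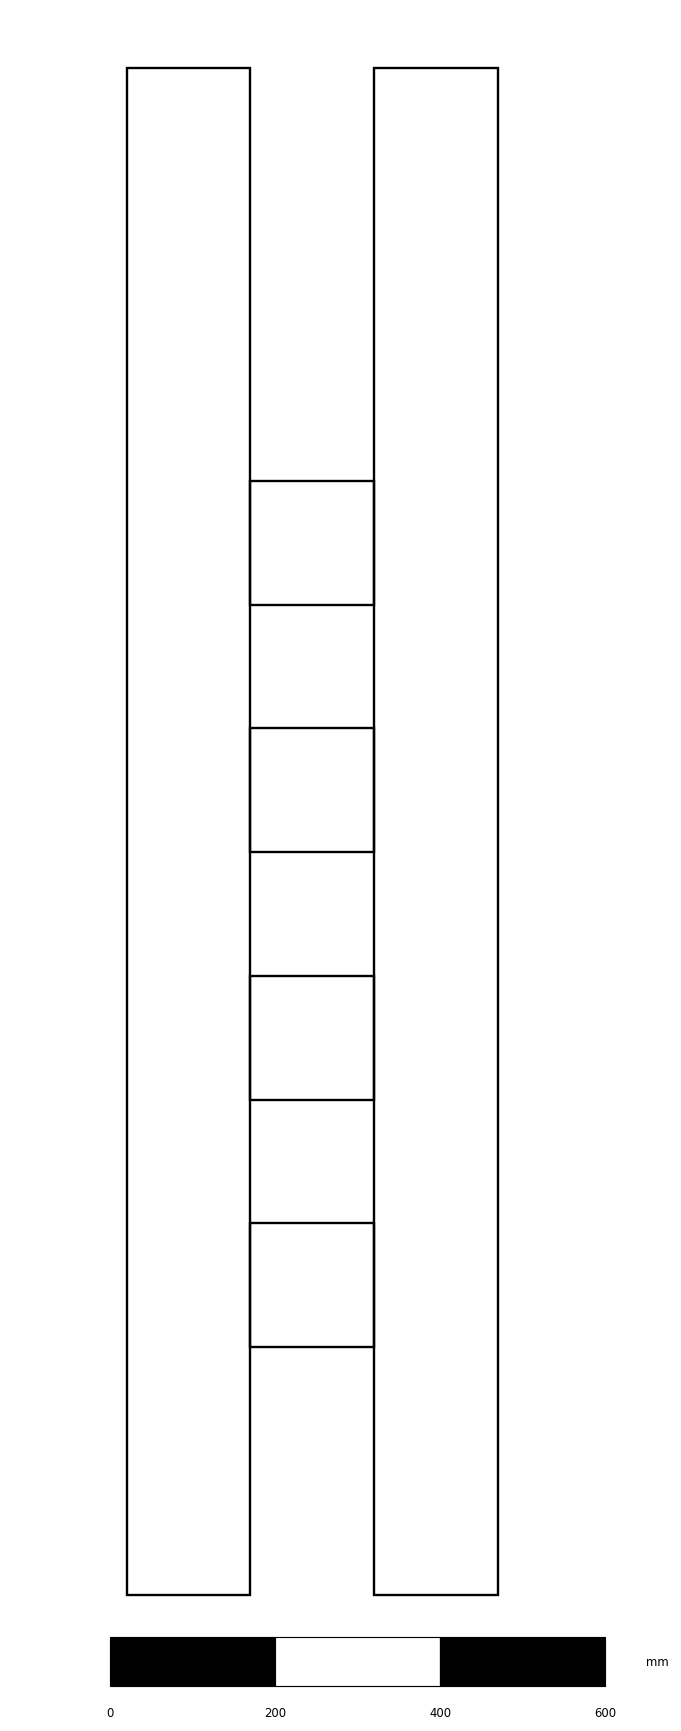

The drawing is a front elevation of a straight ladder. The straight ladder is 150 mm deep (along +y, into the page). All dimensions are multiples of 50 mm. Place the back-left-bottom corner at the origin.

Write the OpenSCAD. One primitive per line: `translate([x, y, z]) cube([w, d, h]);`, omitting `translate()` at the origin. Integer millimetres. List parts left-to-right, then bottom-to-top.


cube([150, 150, 1850]);
translate([150, 0, 300]) cube([150, 150, 150]);
translate([150, 0, 600]) cube([150, 150, 150]);
translate([150, 0, 900]) cube([150, 150, 150]);
translate([150, 0, 1200]) cube([150, 150, 150]);
translate([300, 0, 0]) cube([150, 150, 1850]);
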